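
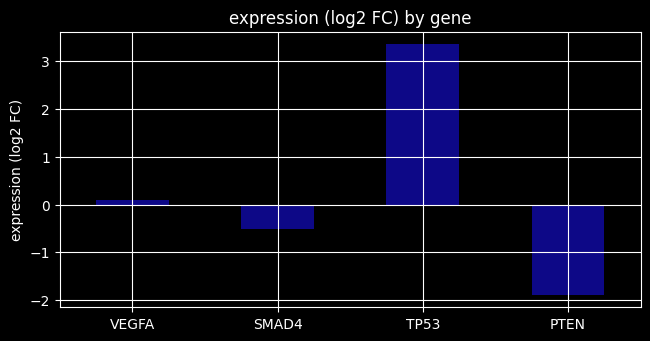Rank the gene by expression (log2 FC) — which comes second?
VEGFA

Top 3: TP53 ≈ 3.5, VEGFA ≈ 0.0, SMAD4 ≈ -0.5.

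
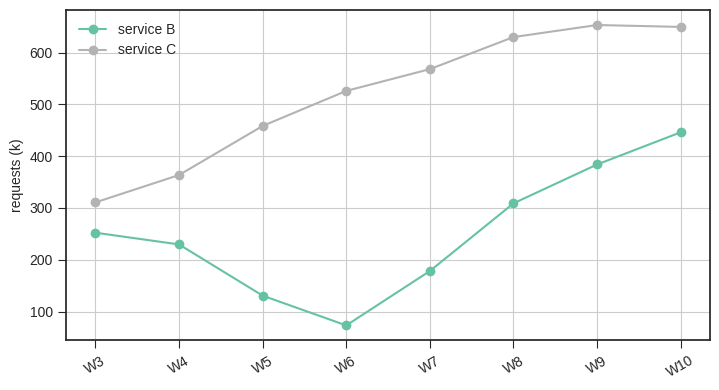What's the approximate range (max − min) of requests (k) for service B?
≈ 400

Max W10 ≈ 450, min W6 ≈ 50; range ≈ 400.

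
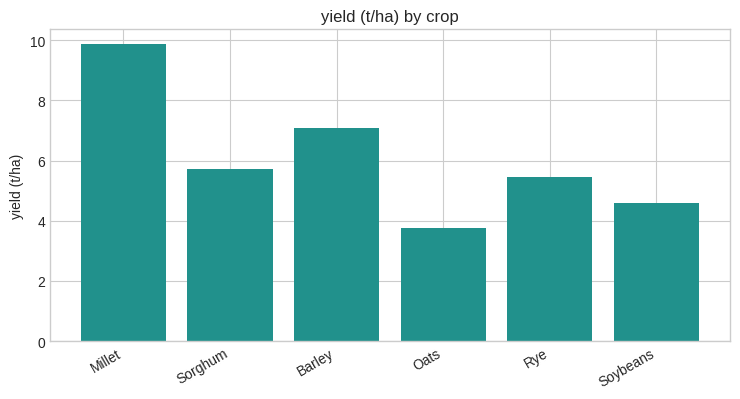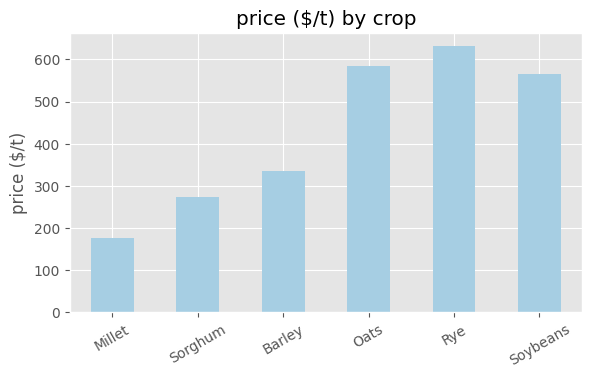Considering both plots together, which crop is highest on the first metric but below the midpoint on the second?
Millet

Chart 2 median price ($/t) ≈ 500; below-median crops: Millet, Sorghum, Barley. Among those, Millet has the highest yield (t/ha) (≈ 10).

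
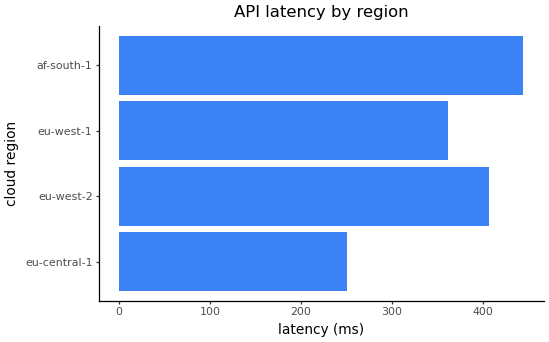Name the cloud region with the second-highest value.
Top 3: af-south-1 ≈ 450, eu-west-2 ≈ 400, eu-west-1 ≈ 350.

eu-west-2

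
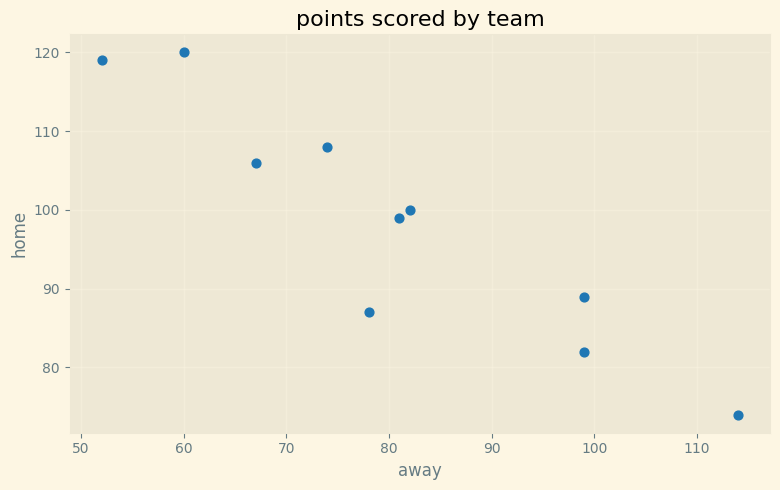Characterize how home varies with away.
negative, strong

Points are negatively correlated; strong (|r| ≈ 0.9).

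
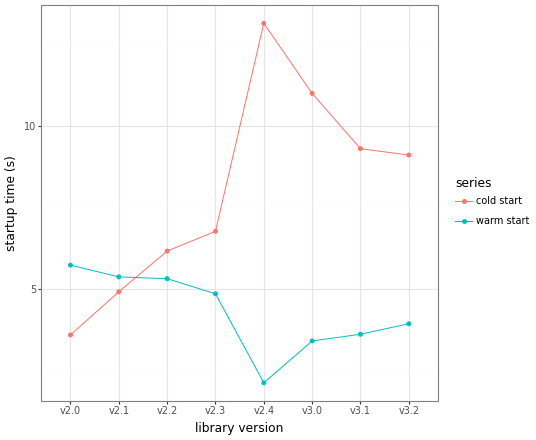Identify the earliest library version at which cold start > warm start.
v2.1: cold start ≈ 5 vs warm start ≈ 5 (not yet); v2.2: cold start ≈ 6 vs warm start ≈ 5 (first crossover).

v2.2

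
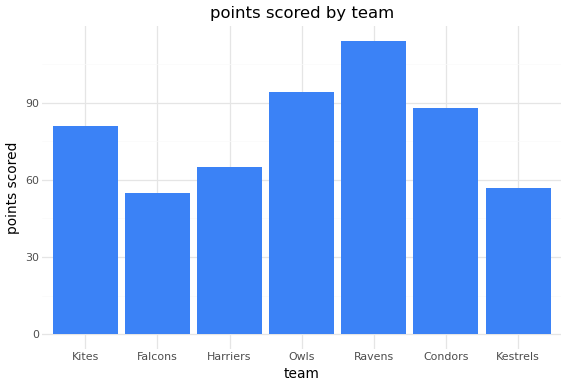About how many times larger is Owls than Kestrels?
Owls ≈ 90, Kestrels ≈ 60; 90/60 ≈ 1.5.

≈ 1.5×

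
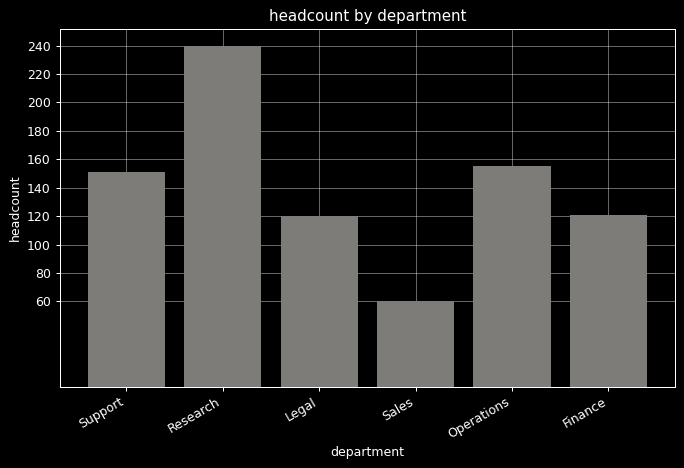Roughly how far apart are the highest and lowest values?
Max Research ≈ 240, min Sales ≈ 60; range ≈ 180.

≈ 180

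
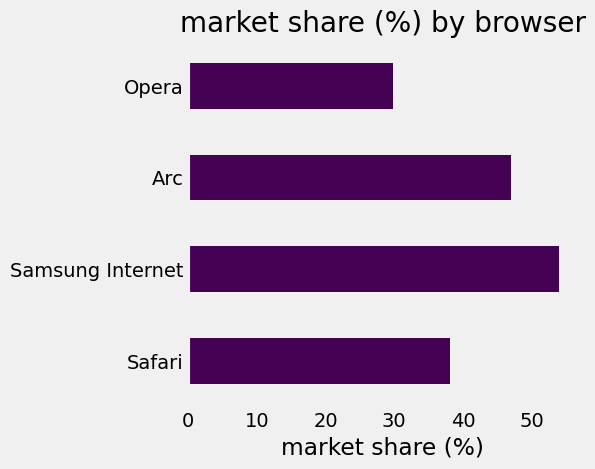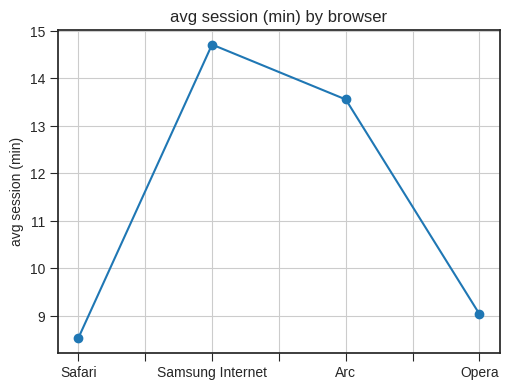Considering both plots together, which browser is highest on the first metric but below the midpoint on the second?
Safari

Chart 2 median avg session (min) ≈ 12; below-median browsers: Safari, Opera. Among those, Safari has the highest market share (%) (≈ 40).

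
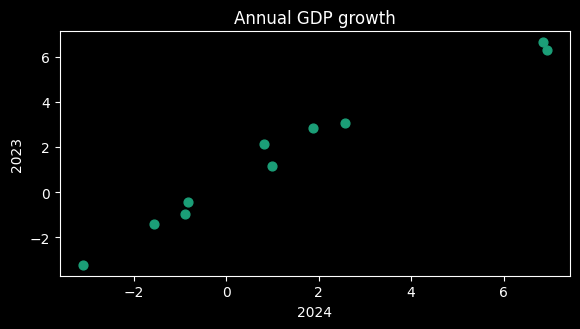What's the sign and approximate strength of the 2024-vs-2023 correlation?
Points are positively correlated; strong (|r| ≈ 1.0).

positive, strong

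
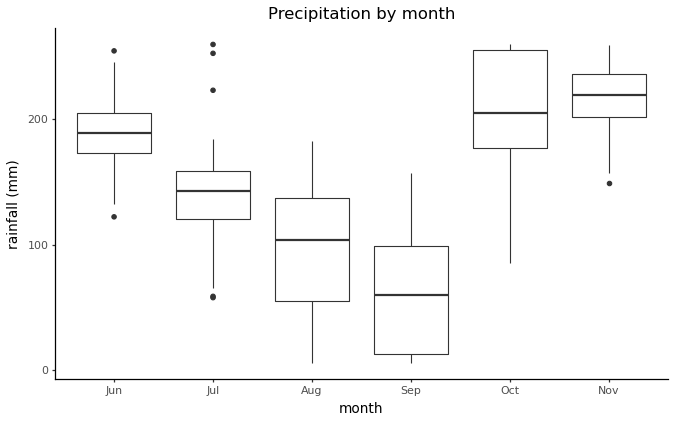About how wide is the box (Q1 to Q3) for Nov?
≈ 40

Q3 ≈ 240, Q1 ≈ 200; IQR ≈ 40.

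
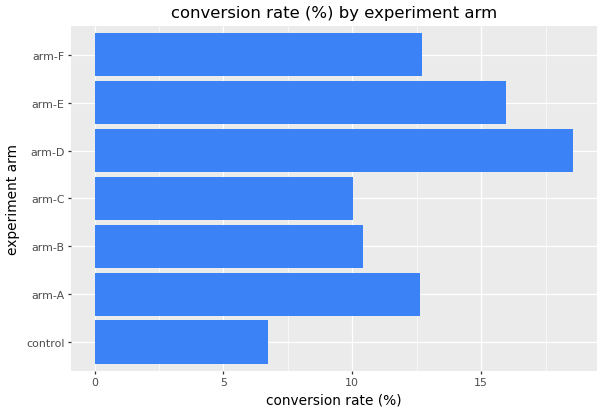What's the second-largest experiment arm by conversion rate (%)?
Top 3: arm-D ≈ 18, arm-E ≈ 16, arm-F ≈ 12.

arm-E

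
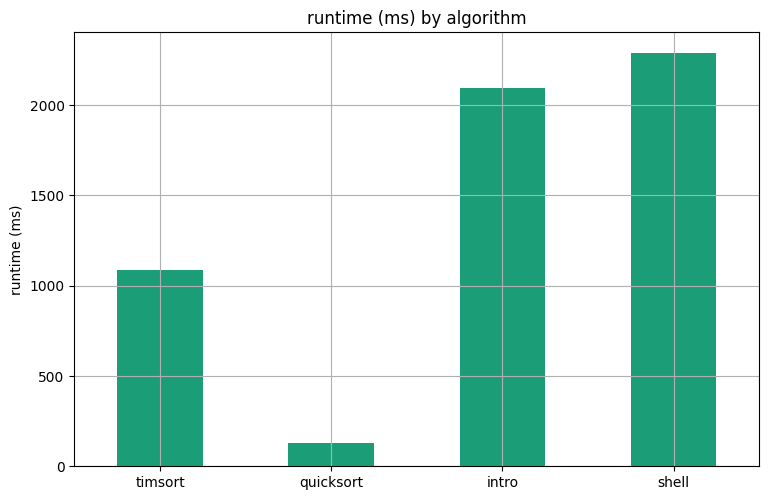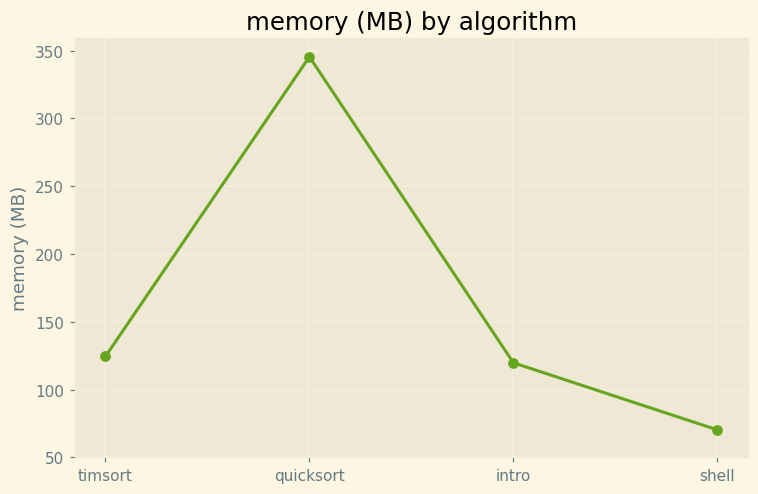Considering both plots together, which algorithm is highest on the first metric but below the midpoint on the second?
Chart 2 median memory (MB) ≈ 100; below-median algorithms: intro, shell. Among those, shell has the highest runtime (ms) (≈ 2500).

shell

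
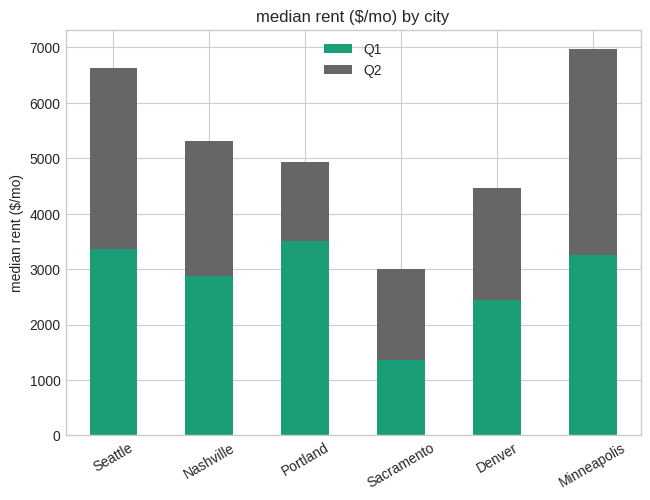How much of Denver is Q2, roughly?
Q2 top ≈ 4000, bottom ≈ 2000; segment ≈ 2000.

≈ 2000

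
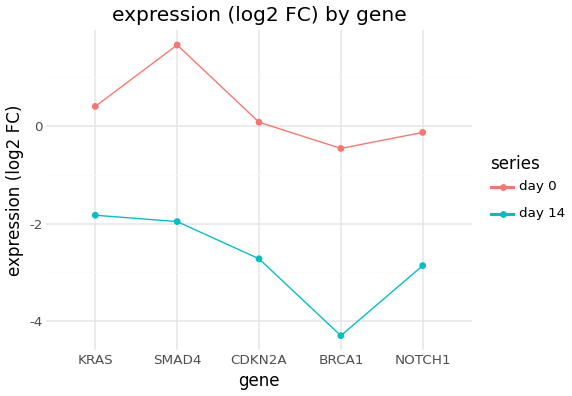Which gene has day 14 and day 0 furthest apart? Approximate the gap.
BRCA1, ≈ 4.0 log2 FC

BRCA1: day 14 ≈ -4.5, day 0 ≈ -0.5 → gap ≈ 4.0. Next-largest (SMAD4) is only ≈ 3.5.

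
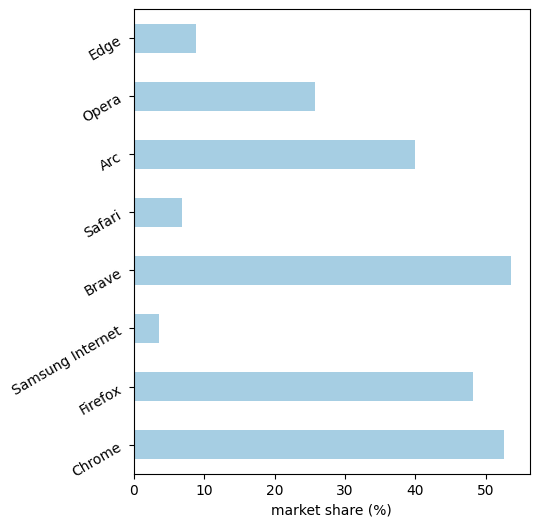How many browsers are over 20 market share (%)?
5

Above 20: Chrome, Firefox, Brave, Arc, Opera.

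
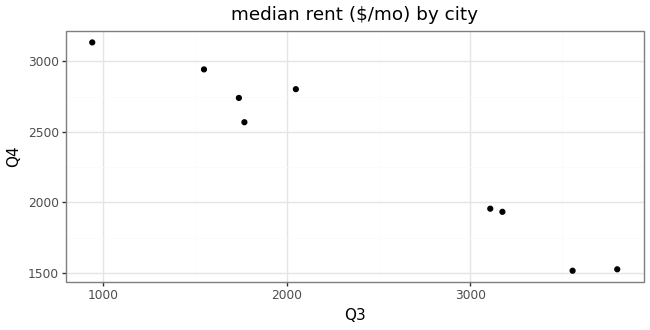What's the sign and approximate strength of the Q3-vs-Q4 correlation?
Points are negatively correlated; strong (|r| ≈ 1.0).

negative, strong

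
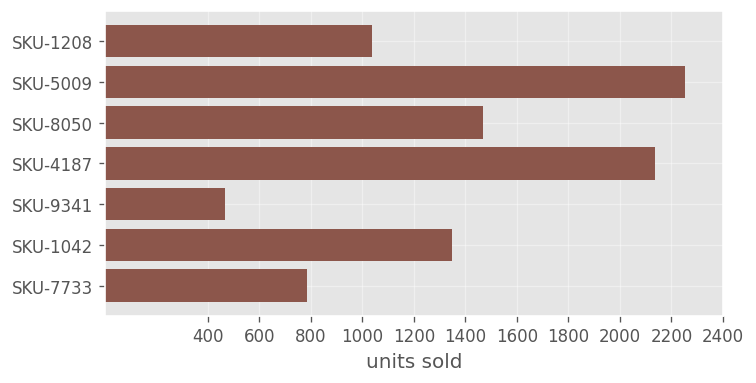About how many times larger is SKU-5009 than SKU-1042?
≈ 1.57×

SKU-5009 ≈ 2200, SKU-1042 ≈ 1400; 2200/1400 ≈ 1.57.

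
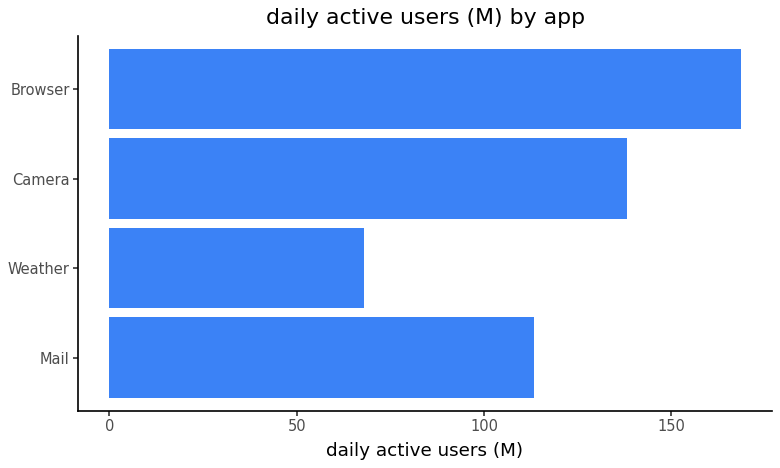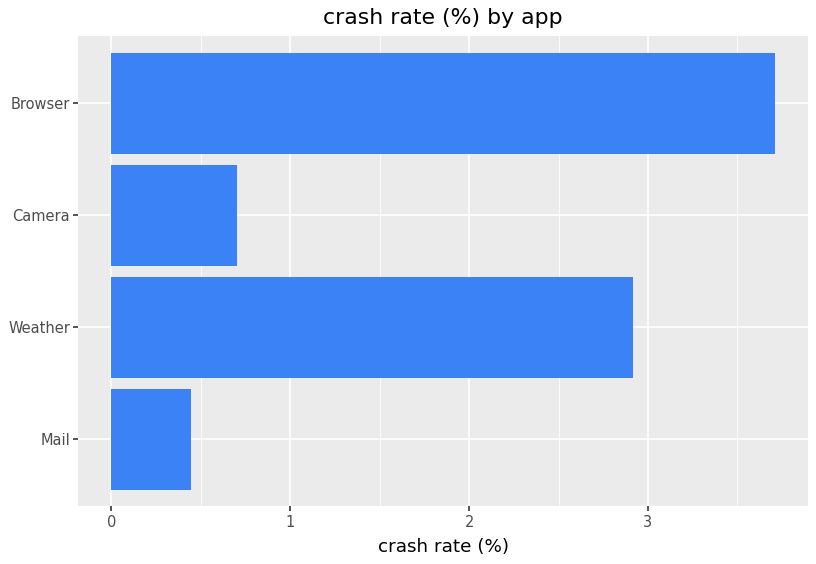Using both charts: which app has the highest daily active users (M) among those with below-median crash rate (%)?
Chart 2 median crash rate (%) ≈ 2; below-median apps: Mail, Camera. Among those, Camera has the highest daily active users (M) (≈ 140).

Camera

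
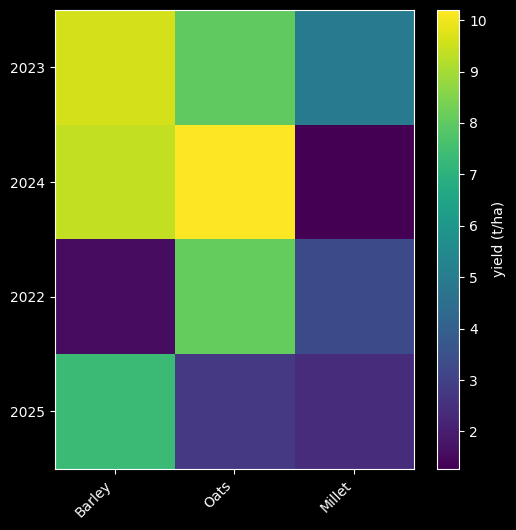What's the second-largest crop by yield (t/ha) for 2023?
Oats

Top 3 for 2023: Barley ≈ 10, Oats ≈ 8, Millet ≈ 5.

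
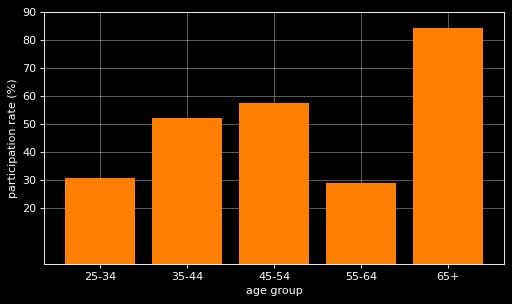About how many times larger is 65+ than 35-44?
65+ ≈ 80, 35-44 ≈ 50; 80/50 ≈ 1.6.

≈ 1.6×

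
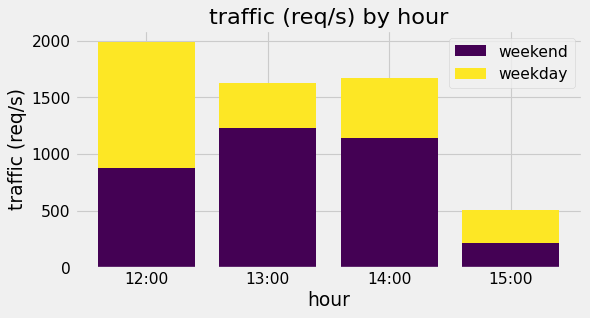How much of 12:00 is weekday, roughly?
≈ 1200

weekday top ≈ 2000, bottom ≈ 800; segment ≈ 1200.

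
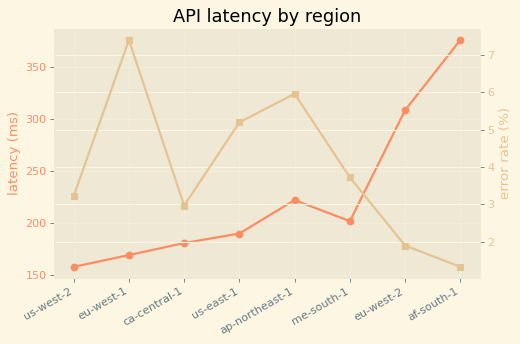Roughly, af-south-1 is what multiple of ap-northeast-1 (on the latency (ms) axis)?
af-south-1 ≈ 380, ap-northeast-1 ≈ 220; 380/220 ≈ 1.73.

≈ 1.73×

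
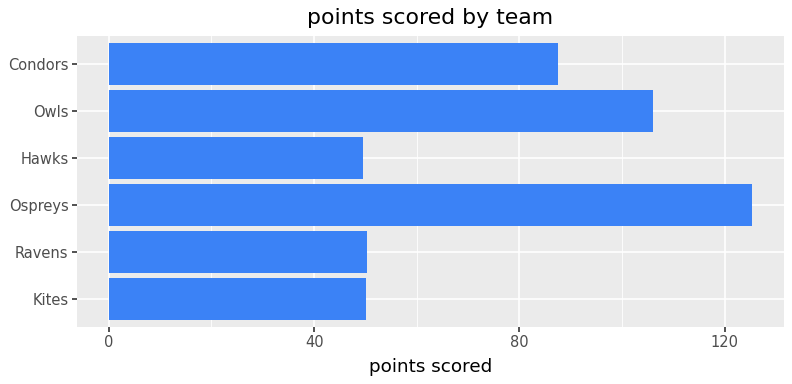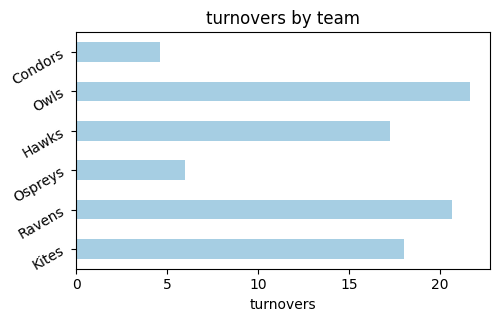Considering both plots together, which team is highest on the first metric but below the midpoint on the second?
Ospreys

Chart 2 median turnovers ≈ 18; below-median teams: Ospreys, Hawks, Condors. Among those, Ospreys has the highest points scored (≈ 120).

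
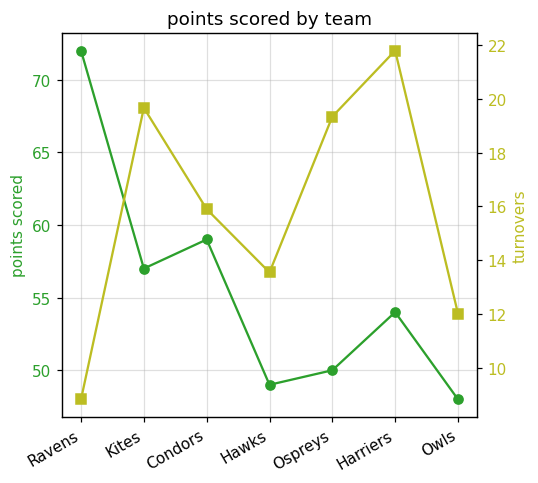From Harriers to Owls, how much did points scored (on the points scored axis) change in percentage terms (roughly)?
Harriers ≈ 54, Owls ≈ 48; (48 − 54) / 54 ≈ -11.1%.

≈ -11.1%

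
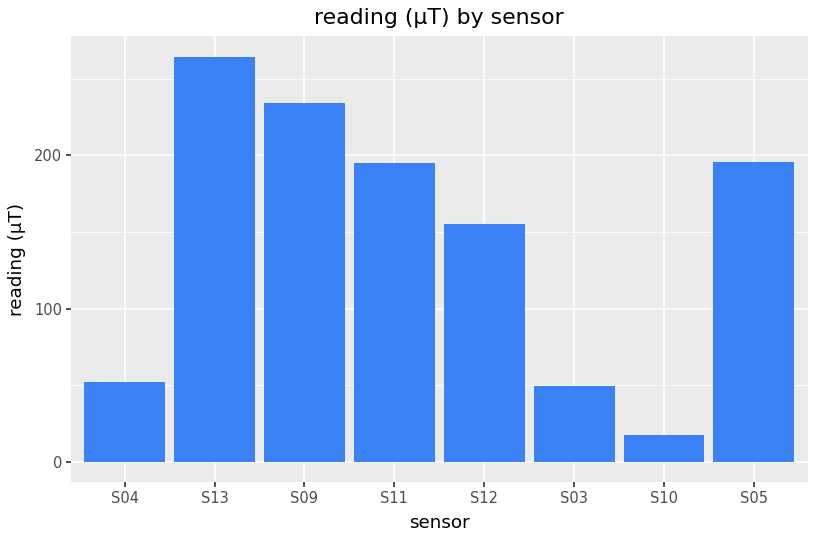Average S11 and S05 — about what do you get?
(200 + 200) / 2 ≈ 200.

≈ 200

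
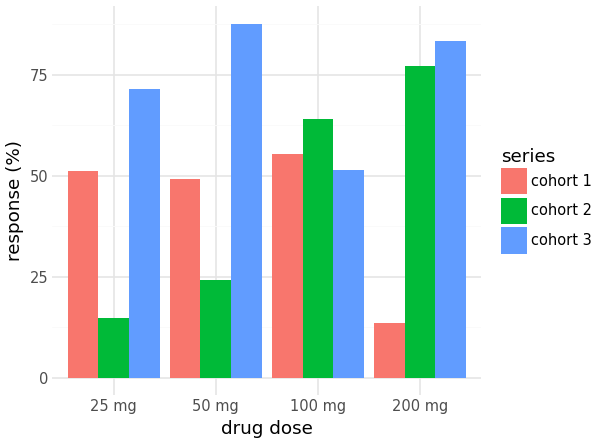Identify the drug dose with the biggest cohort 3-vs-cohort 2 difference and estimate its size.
50 mg, ≈ 70 %

50 mg: cohort 3 ≈ 90, cohort 2 ≈ 20 → gap ≈ 70. Next-largest (25 mg) is only ≈ 60.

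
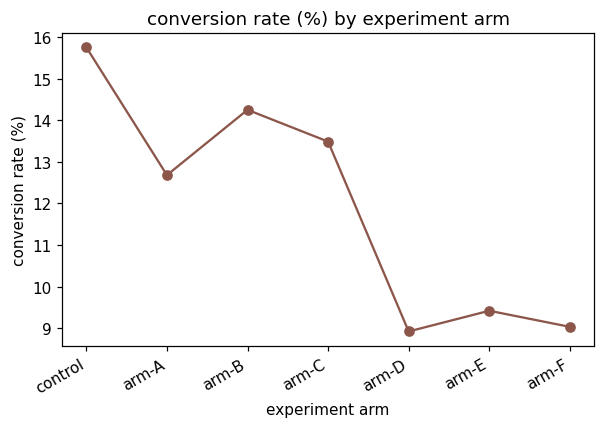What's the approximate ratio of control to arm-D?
control ≈ 16, arm-D ≈ 9; 16/9 ≈ 1.78.

≈ 1.78×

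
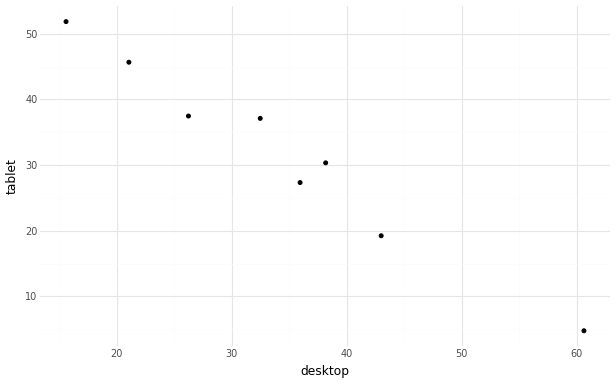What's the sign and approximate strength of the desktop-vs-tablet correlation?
Points are negatively correlated; strong (|r| ≈ 1.0).

negative, strong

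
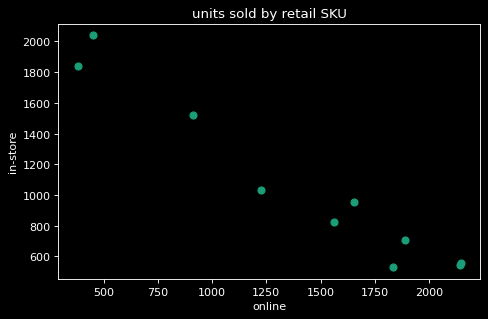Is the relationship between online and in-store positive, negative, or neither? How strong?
Points are negatively correlated; strong (|r| ≈ 1.0).

negative, strong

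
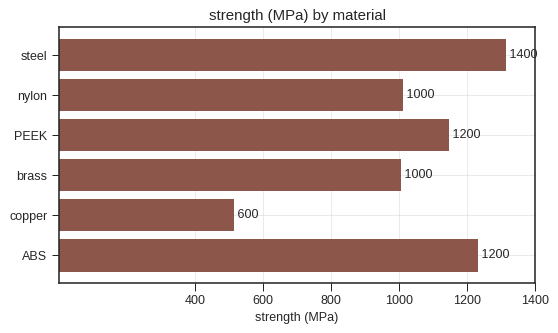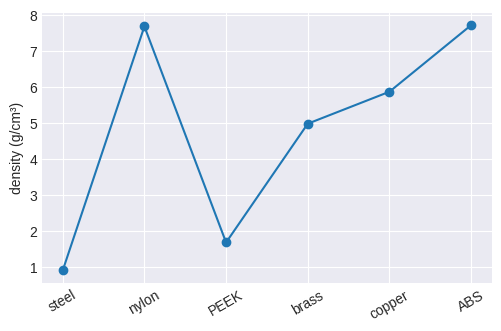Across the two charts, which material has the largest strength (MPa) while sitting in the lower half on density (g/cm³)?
Chart 2 median density (g/cm³) ≈ 5; below-median materials: steel, PEEK, brass. Among those, steel has the highest strength (MPa) (≈ 1400).

steel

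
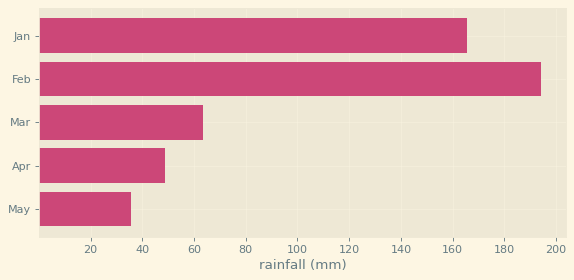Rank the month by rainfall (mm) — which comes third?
Top 4: Feb ≈ 200, Jan ≈ 160, Mar ≈ 60, Apr ≈ 40.

Mar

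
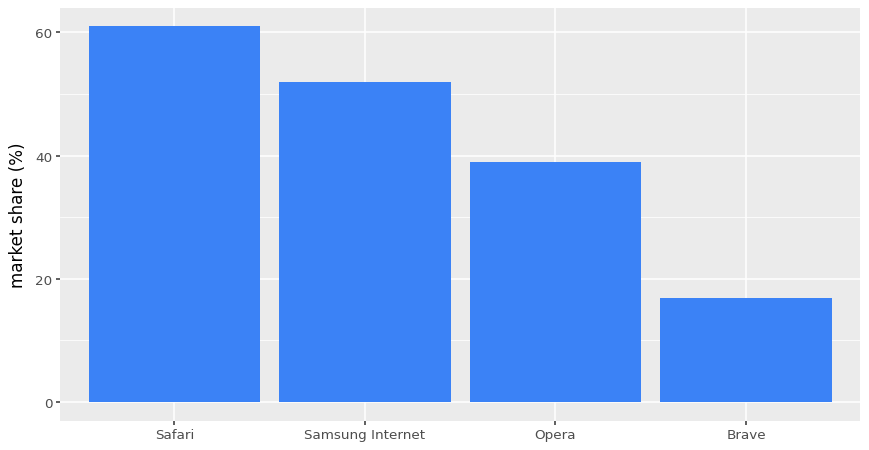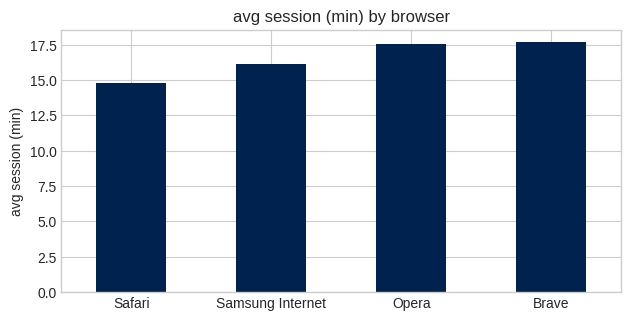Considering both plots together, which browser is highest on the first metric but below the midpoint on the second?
Safari

Chart 2 median avg session (min) ≈ 16; below-median browsers: Safari, Samsung Internet. Among those, Safari has the highest market share (%) (≈ 60).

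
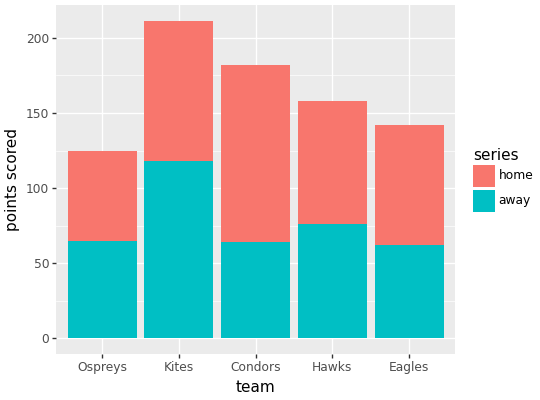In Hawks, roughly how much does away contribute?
away top ≈ 80, bottom ≈ 0; segment ≈ 80.

≈ 80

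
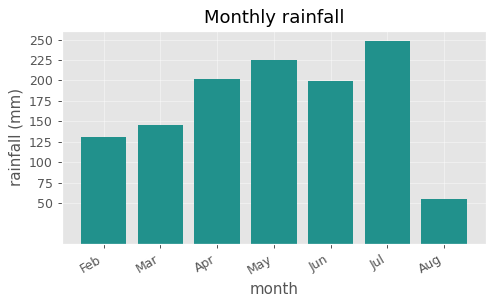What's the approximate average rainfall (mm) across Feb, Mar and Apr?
(125 + 150 + 200) / 3 ≈ 158.

≈ 158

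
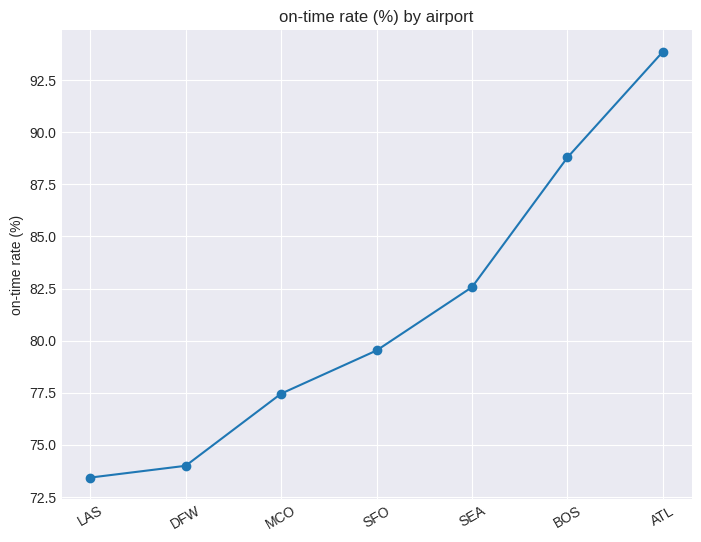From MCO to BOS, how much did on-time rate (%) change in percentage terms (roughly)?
≈ +12.8%

MCO ≈ 78, BOS ≈ 88; (88 − 78) / 78 ≈ +12.8%.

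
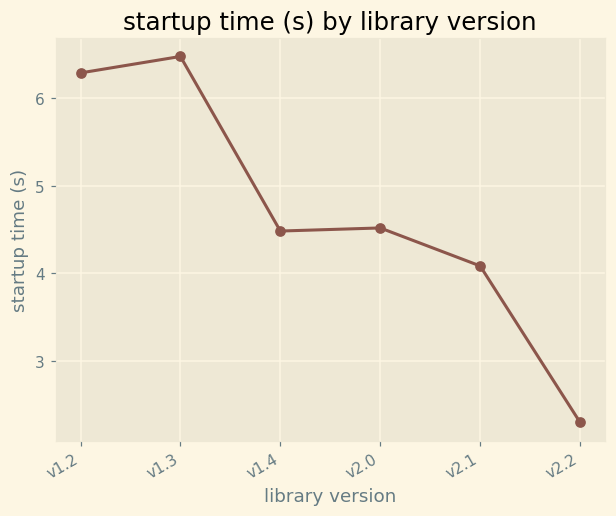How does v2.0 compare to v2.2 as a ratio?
≈ 1.8×

v2.0 ≈ 4.5, v2.2 ≈ 2.5; 4.5/2.5 ≈ 1.8.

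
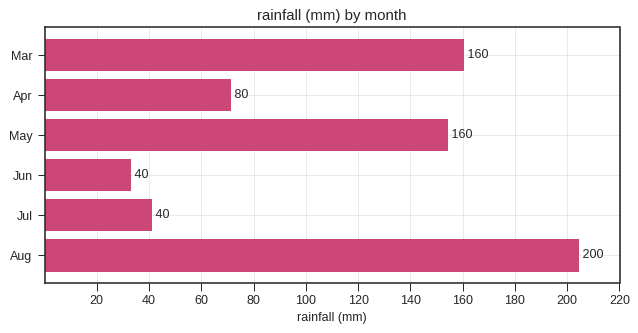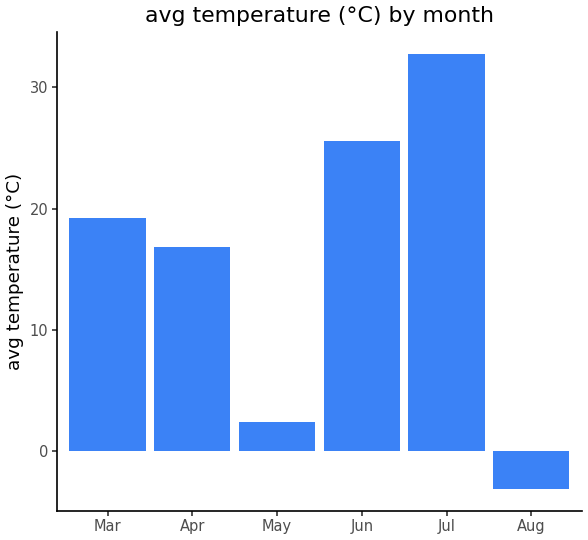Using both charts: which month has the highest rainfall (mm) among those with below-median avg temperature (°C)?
Chart 2 median avg temperature (°C) ≈ 20; below-median months: Apr, May, Aug. Among those, Aug has the highest rainfall (mm) (≈ 200).

Aug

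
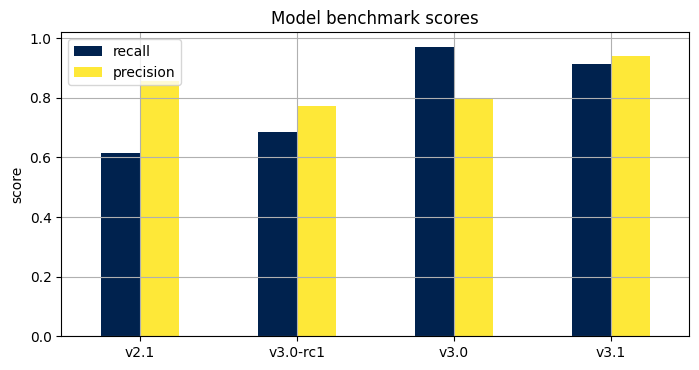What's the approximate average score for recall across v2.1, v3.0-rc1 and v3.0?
≈ 0.77

(0.6 + 0.7 + 1.0) / 3 ≈ 0.77.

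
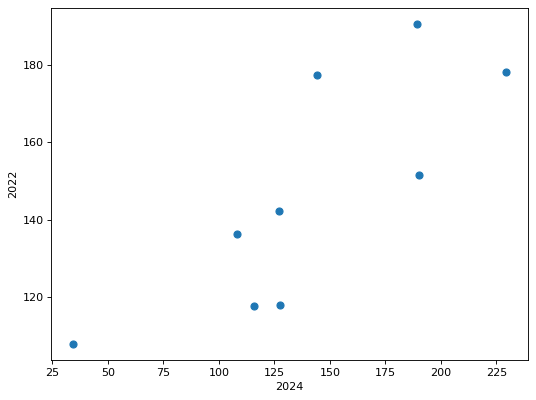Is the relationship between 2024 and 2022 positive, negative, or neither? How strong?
positive, strong

Points are positively correlated; strong (|r| ≈ 0.8).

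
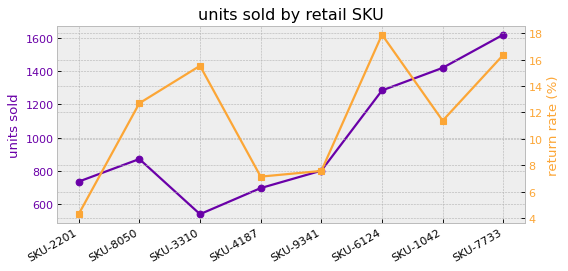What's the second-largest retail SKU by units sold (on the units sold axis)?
SKU-1042

Top 3 (on the units sold axis): SKU-7733 ≈ 1600, SKU-1042 ≈ 1400, SKU-6124 ≈ 1300.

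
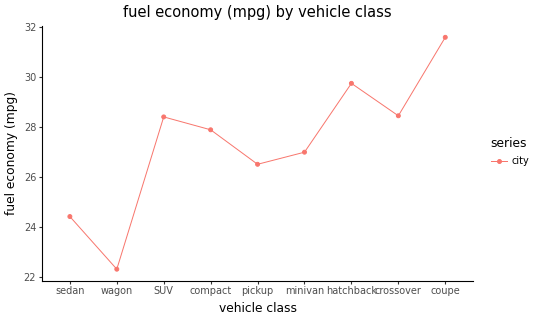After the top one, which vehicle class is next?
hatchback

Top 3: coupe ≈ 32, hatchback ≈ 30, crossover ≈ 28.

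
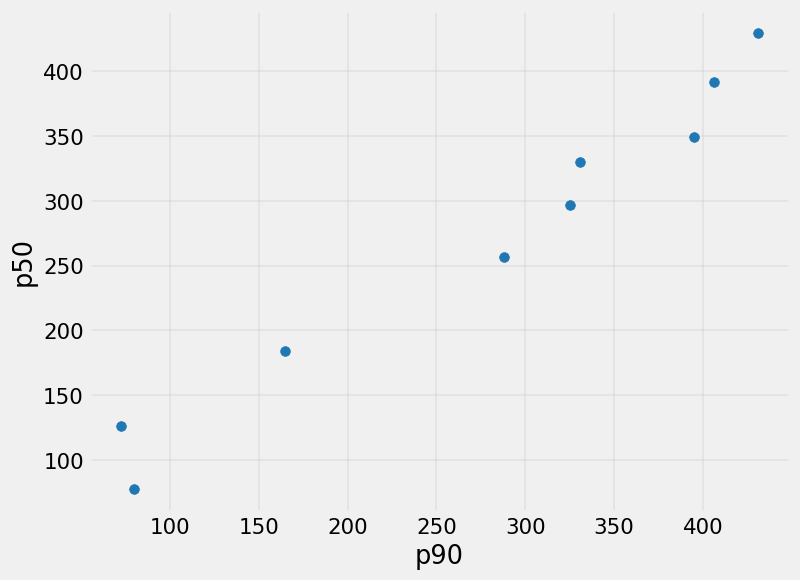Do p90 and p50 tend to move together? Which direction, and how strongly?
positive, strong

Points are positively correlated; strong (|r| ≈ 1.0).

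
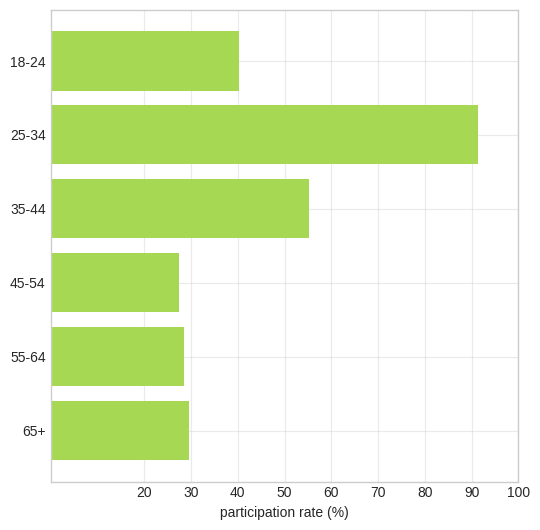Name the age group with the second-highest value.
Top 3: 25-34 ≈ 90, 35-44 ≈ 60, 18-24 ≈ 40.

35-44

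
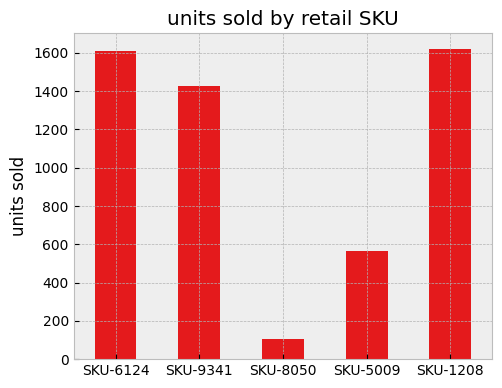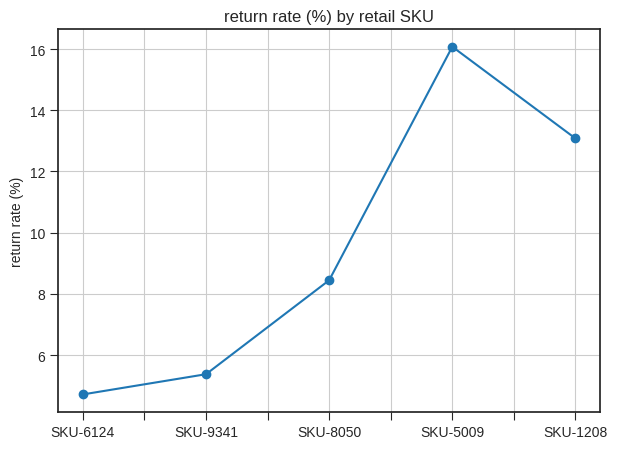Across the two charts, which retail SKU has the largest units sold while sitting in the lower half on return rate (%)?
SKU-6124

Chart 2 median return rate (%) ≈ 8; below-median retail SKUs: SKU-6124, SKU-9341. Among those, SKU-6124 has the highest units sold (≈ 1600).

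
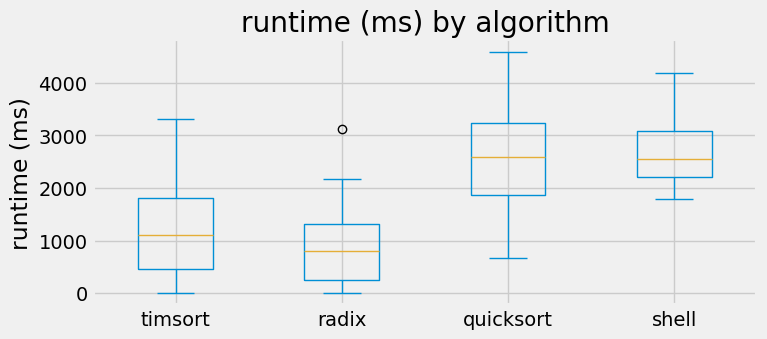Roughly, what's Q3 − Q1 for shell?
Q3 ≈ 3000, Q1 ≈ 2200; IQR ≈ 800.

≈ 800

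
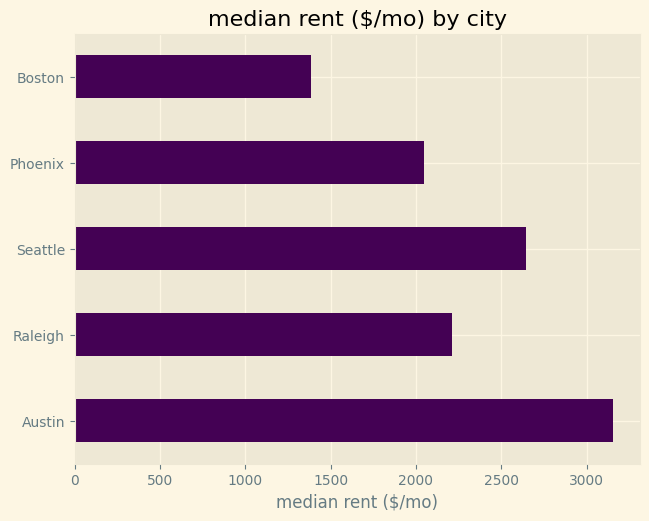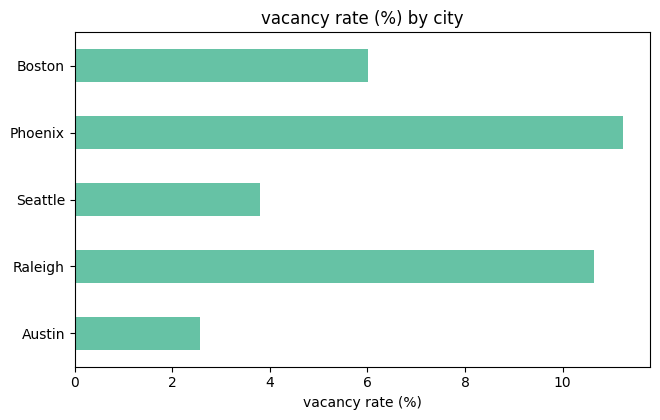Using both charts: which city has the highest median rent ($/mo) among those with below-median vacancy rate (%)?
Chart 2 median vacancy rate (%) ≈ 6; below-median cities: Austin, Seattle. Among those, Austin has the highest median rent ($/mo) (≈ 3000).

Austin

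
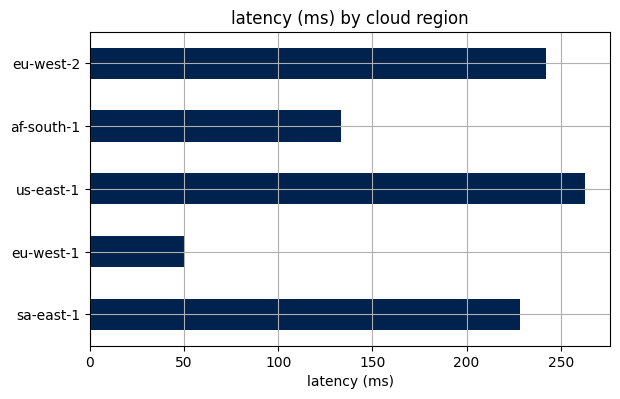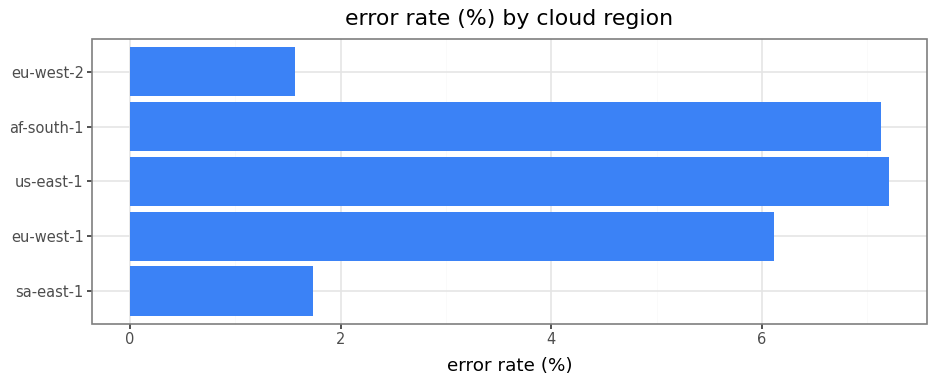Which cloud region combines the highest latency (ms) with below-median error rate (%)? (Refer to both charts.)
Chart 2 median error rate (%) ≈ 6; below-median cloud regions: sa-east-1, eu-west-2. Among those, eu-west-2 has the highest latency (ms) (≈ 250).

eu-west-2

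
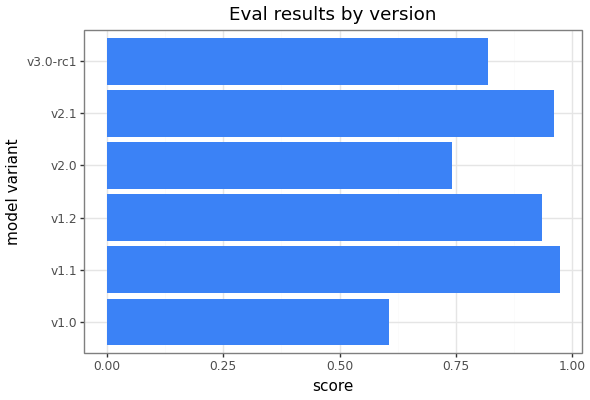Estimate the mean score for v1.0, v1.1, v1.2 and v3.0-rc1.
≈ 0.83

(0.6 + 1.0 + 0.9 + 0.8) / 4 ≈ 0.83.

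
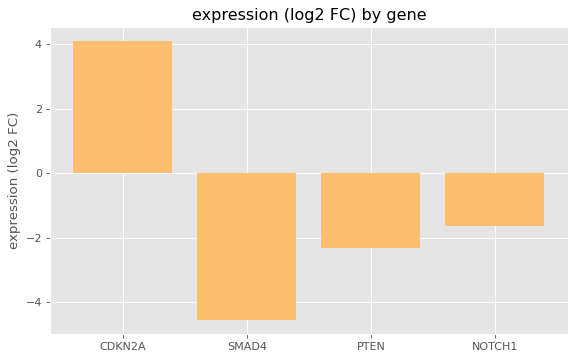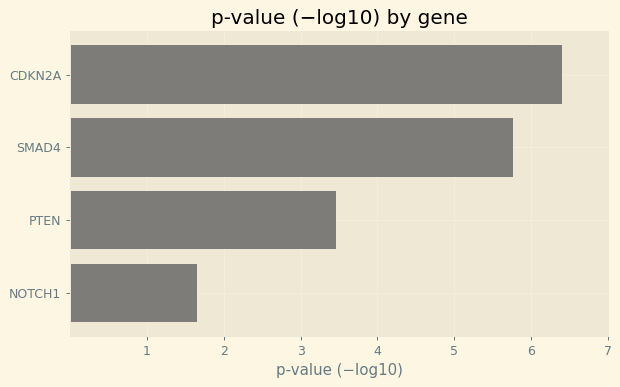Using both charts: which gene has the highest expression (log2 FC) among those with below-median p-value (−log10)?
NOTCH1

Chart 2 median p-value (−log10) ≈ 5; below-median genes: PTEN, NOTCH1. Among those, NOTCH1 has the highest expression (log2 FC) (≈ -1.5).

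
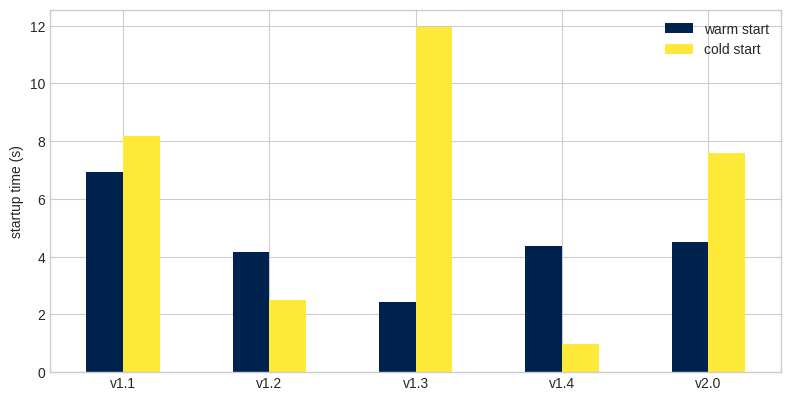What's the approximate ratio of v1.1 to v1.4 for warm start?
v1.1 ≈ 7, v1.4 ≈ 4; 7/4 ≈ 1.75.

≈ 1.75×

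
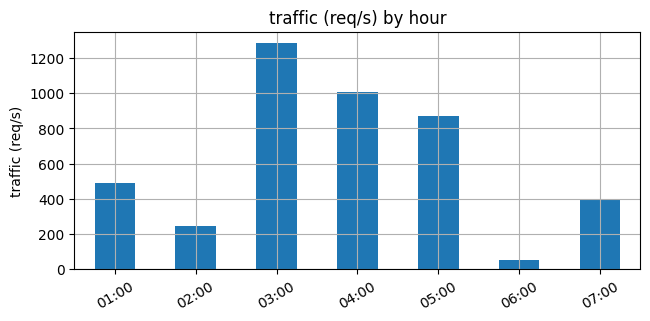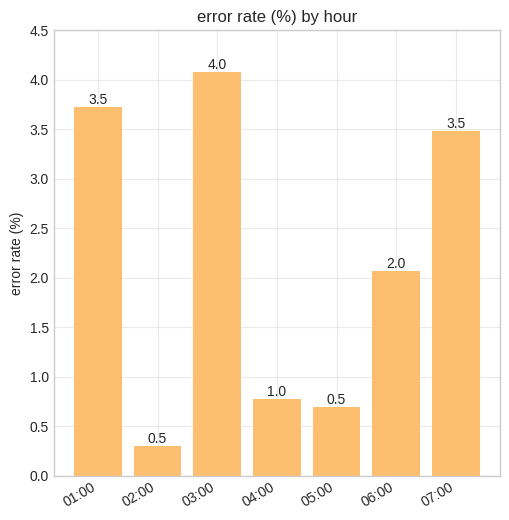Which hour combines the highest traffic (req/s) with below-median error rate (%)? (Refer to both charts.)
04:00

Chart 2 median error rate (%) ≈ 2; below-median hours: 02:00, 04:00, 05:00. Among those, 04:00 has the highest traffic (req/s) (≈ 1000).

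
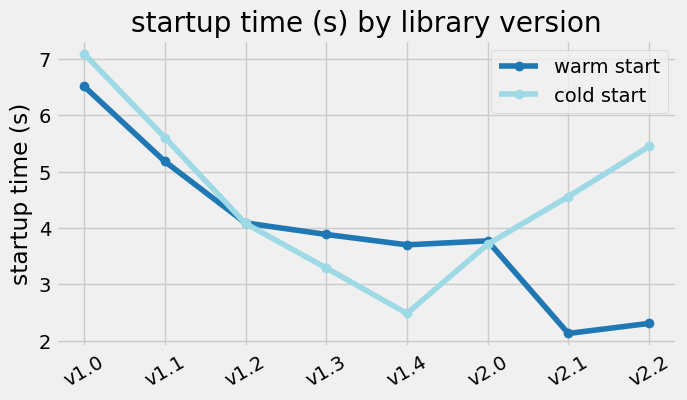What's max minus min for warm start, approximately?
≈ 4.5

Max v1.0 ≈ 6.5, min v2.1 ≈ 2.0; range ≈ 4.5.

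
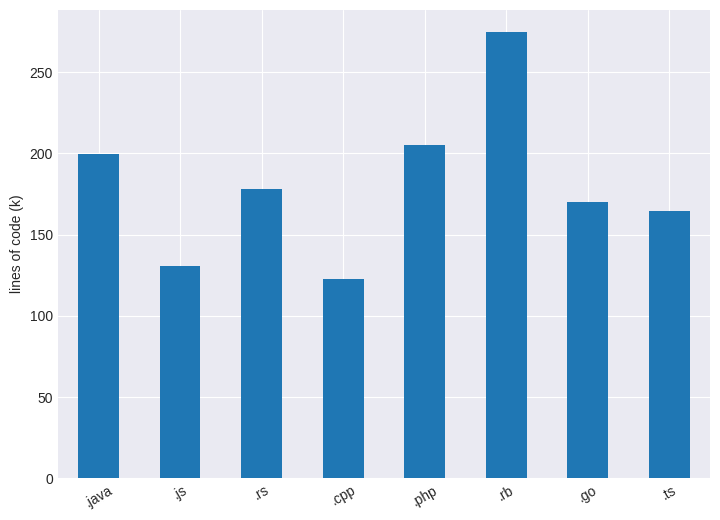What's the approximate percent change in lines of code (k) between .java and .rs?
.java ≈ 200, .rs ≈ 175; (175 − 200) / 200 ≈ -12.5%.

≈ -12.5%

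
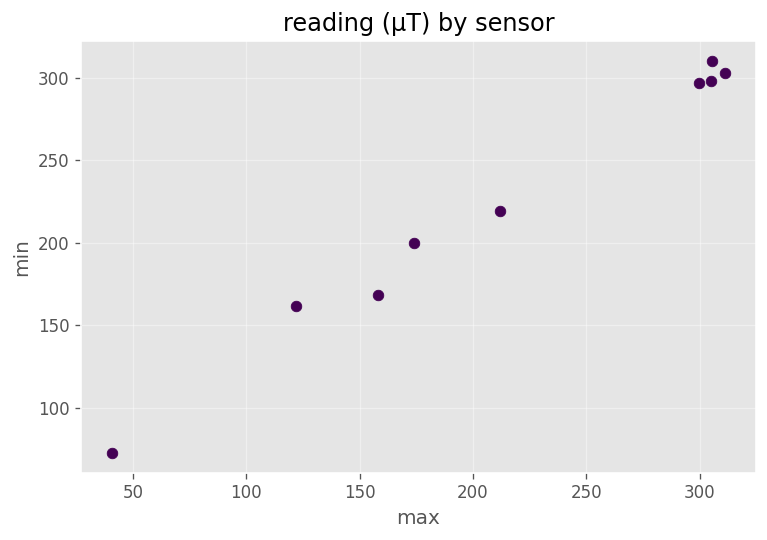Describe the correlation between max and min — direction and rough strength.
Points are positively correlated; strong (|r| ≈ 1.0).

positive, strong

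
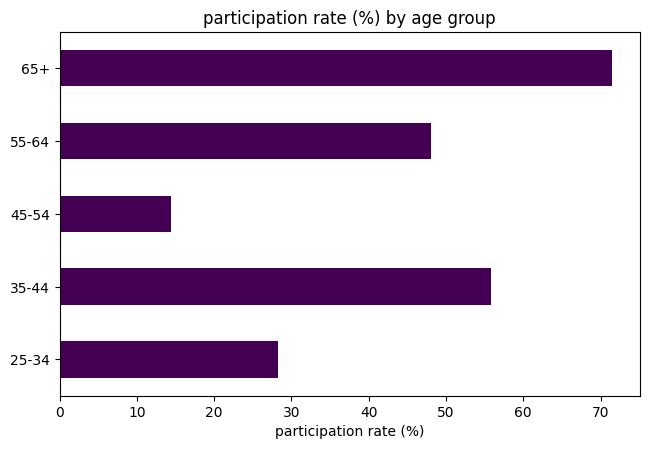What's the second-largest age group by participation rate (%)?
Top 3: 65+ ≈ 70, 35-44 ≈ 60, 55-64 ≈ 50.

35-44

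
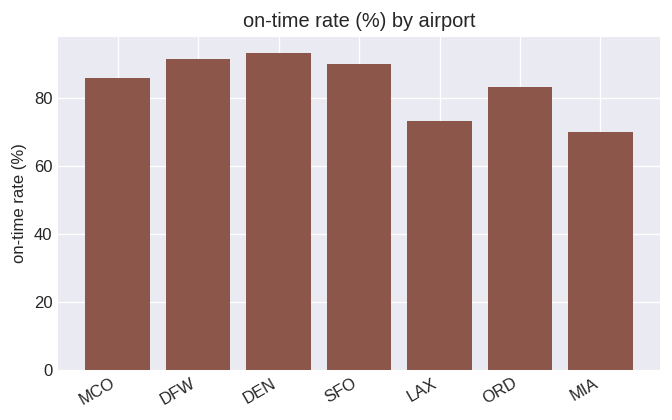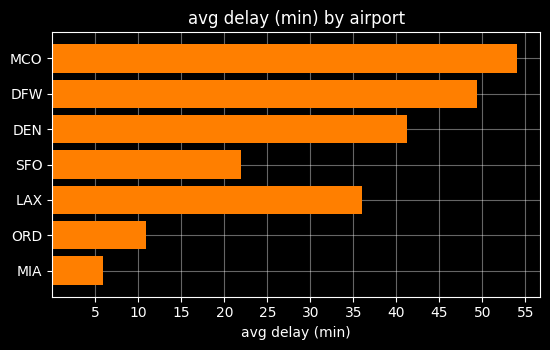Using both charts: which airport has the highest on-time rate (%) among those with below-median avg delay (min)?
Chart 2 median avg delay (min) ≈ 35; below-median airports: SFO, ORD, MIA. Among those, SFO has the highest on-time rate (%) (≈ 90).

SFO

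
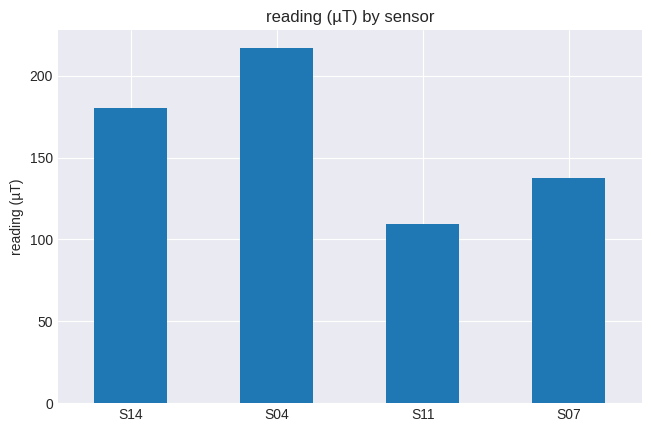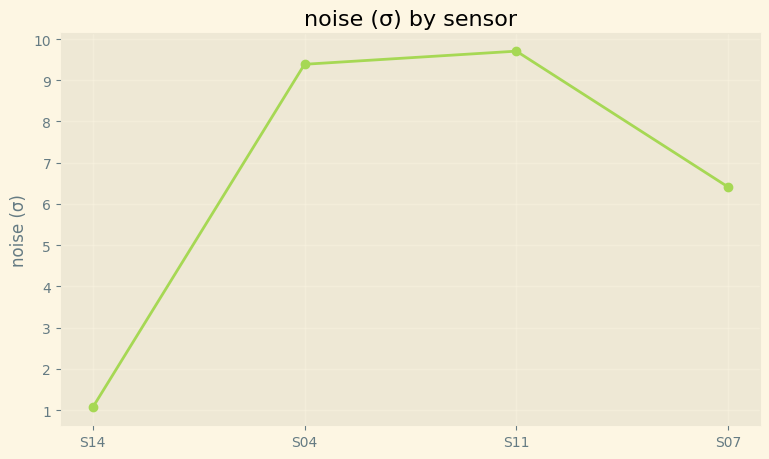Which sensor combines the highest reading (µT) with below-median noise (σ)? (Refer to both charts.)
Chart 2 median noise (σ) ≈ 8; below-median sensors: S14, S07. Among those, S14 has the highest reading (µT) (≈ 180).

S14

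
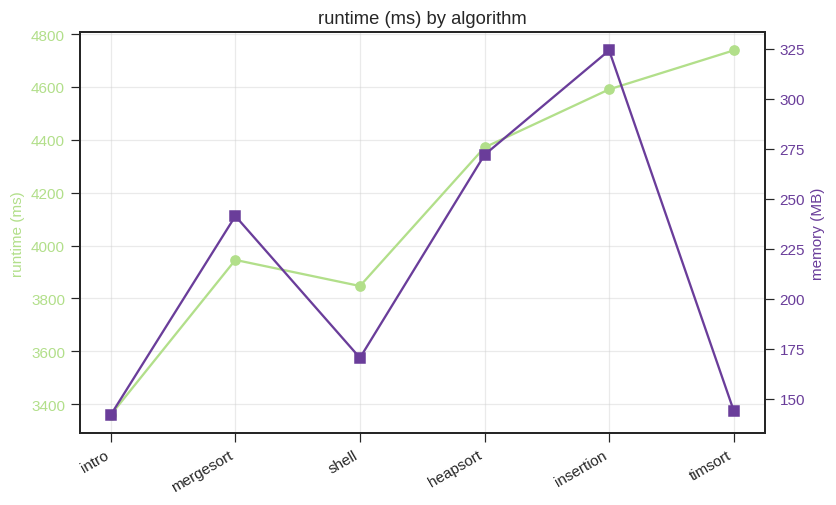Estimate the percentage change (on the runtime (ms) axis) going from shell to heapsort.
shell ≈ 3800, heapsort ≈ 4400; (4400 − 3800) / 3800 ≈ +15.8%.

≈ +15.8%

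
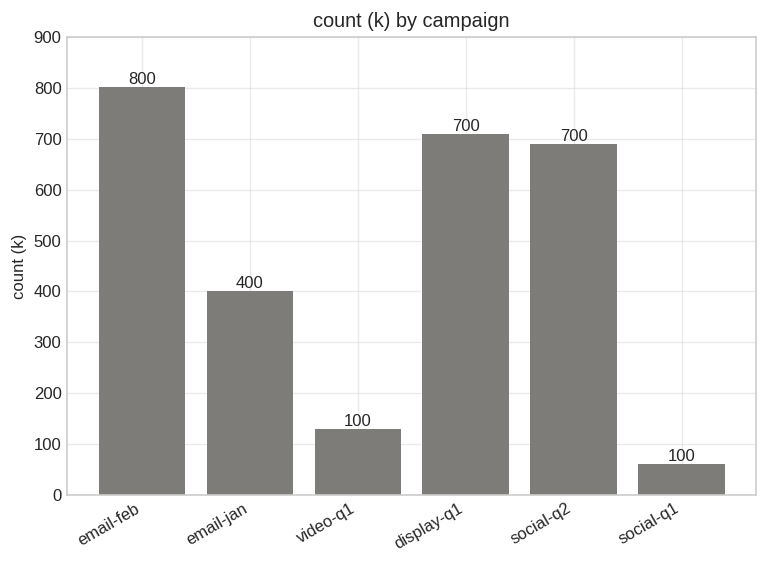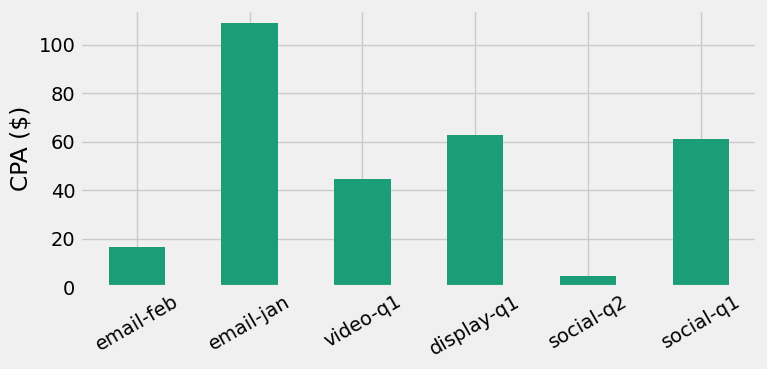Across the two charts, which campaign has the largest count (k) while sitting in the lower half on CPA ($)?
email-feb

Chart 2 median CPA ($) ≈ 50; below-median campaigns: email-feb, video-q1, social-q2. Among those, email-feb has the highest count (k) (≈ 800).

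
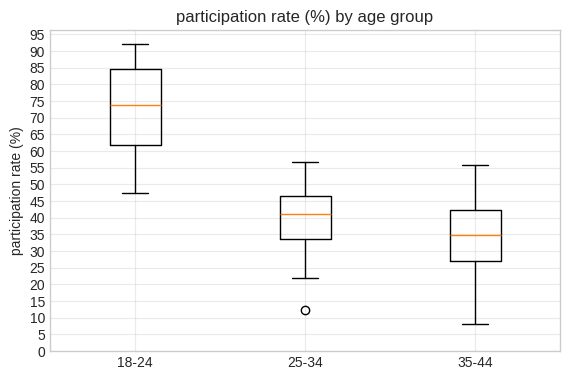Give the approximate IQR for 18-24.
Q3 ≈ 85, Q1 ≈ 60; IQR ≈ 25.

≈ 25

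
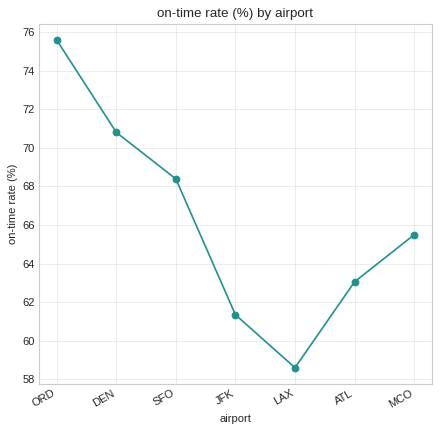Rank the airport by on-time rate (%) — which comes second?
DEN

Top 3: ORD ≈ 76, DEN ≈ 70, SFO ≈ 68.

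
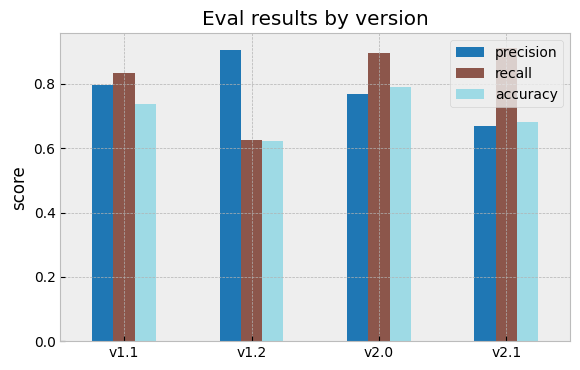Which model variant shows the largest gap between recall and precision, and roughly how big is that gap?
v1.2: recall ≈ 0.6, precision ≈ 0.9 → gap ≈ 0.3. Next-largest (v2.1) is only ≈ 0.2.

v1.2, ≈ 0.3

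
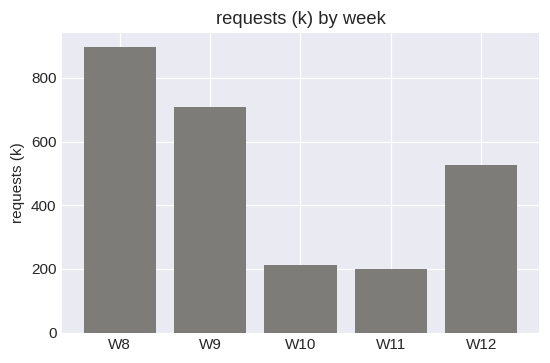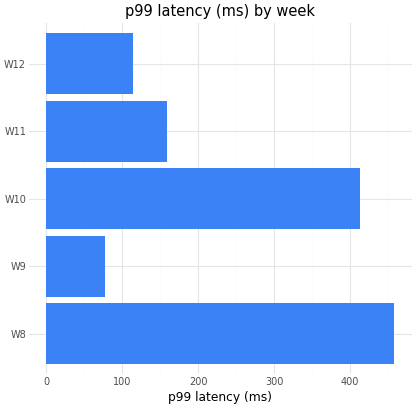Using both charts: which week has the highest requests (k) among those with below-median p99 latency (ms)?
W9

Chart 2 median p99 latency (ms) ≈ 150; below-median weeks: W9, W12. Among those, W9 has the highest requests (k) (≈ 700).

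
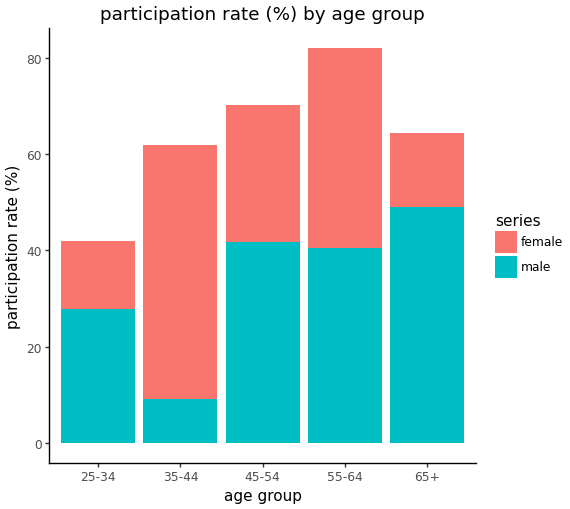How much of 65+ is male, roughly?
≈ 50

male top ≈ 50, bottom ≈ 0; segment ≈ 50.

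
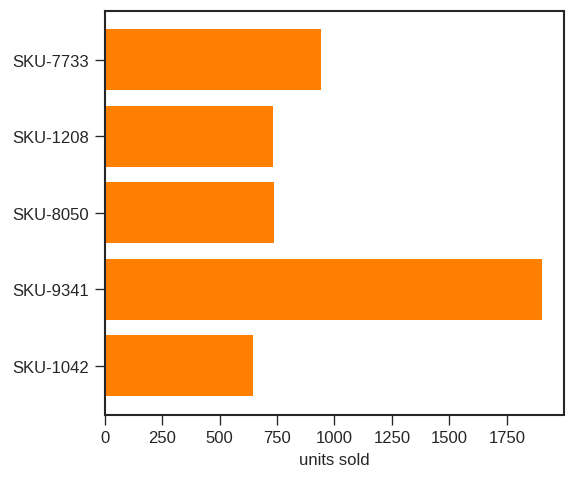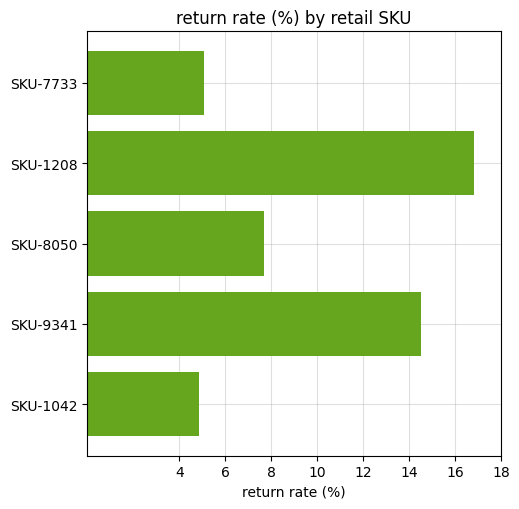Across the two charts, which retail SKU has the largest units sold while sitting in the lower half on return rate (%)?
Chart 2 median return rate (%) ≈ 8; below-median retail SKUs: SKU-7733, SKU-1042. Among those, SKU-7733 has the highest units sold (≈ 1000).

SKU-7733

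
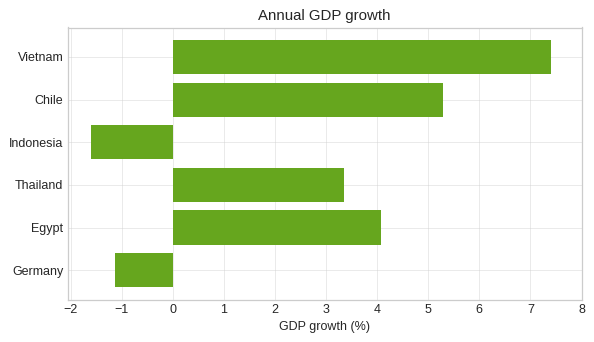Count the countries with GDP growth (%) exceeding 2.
Above 2: Vietnam, Chile, Thailand, Egypt.

4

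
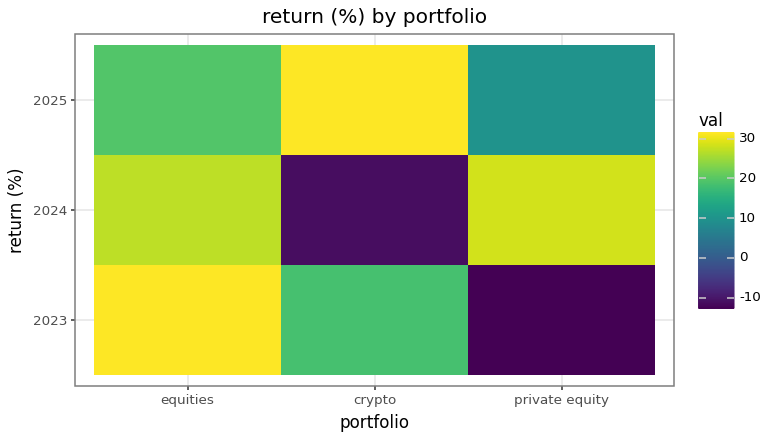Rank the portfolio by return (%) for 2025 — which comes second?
equities

Top 3 for 2025: crypto ≈ 30, equities ≈ 20, private equity ≈ 10.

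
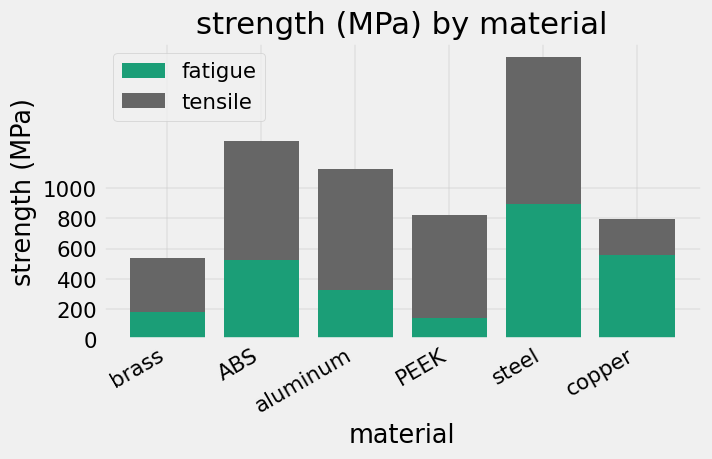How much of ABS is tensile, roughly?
≈ 800

tensile top ≈ 1400, bottom ≈ 600; segment ≈ 800.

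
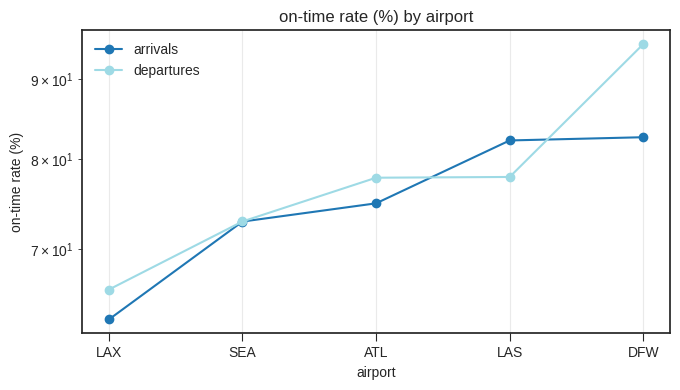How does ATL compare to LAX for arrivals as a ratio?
≈ 1.15×

ATL ≈ 75, LAX ≈ 65; 75/65 ≈ 1.15.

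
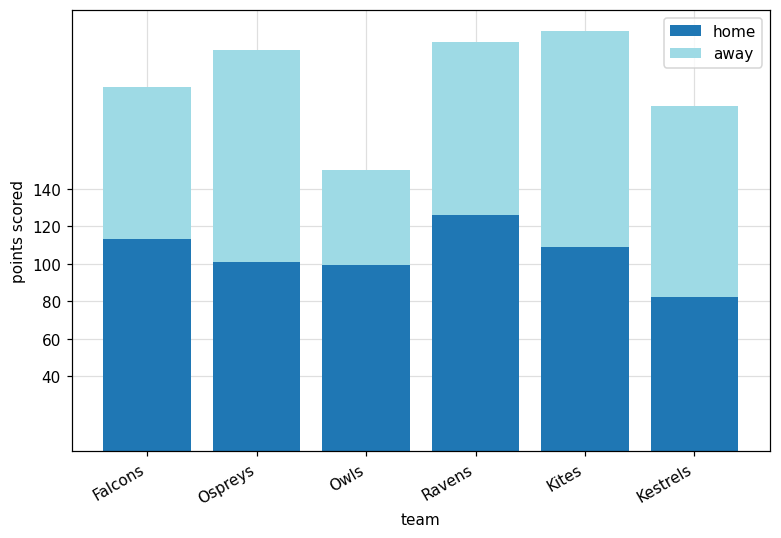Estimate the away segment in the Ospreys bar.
≈ 120

away top ≈ 220, bottom ≈ 100; segment ≈ 120.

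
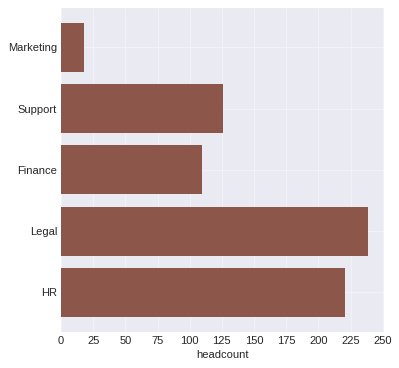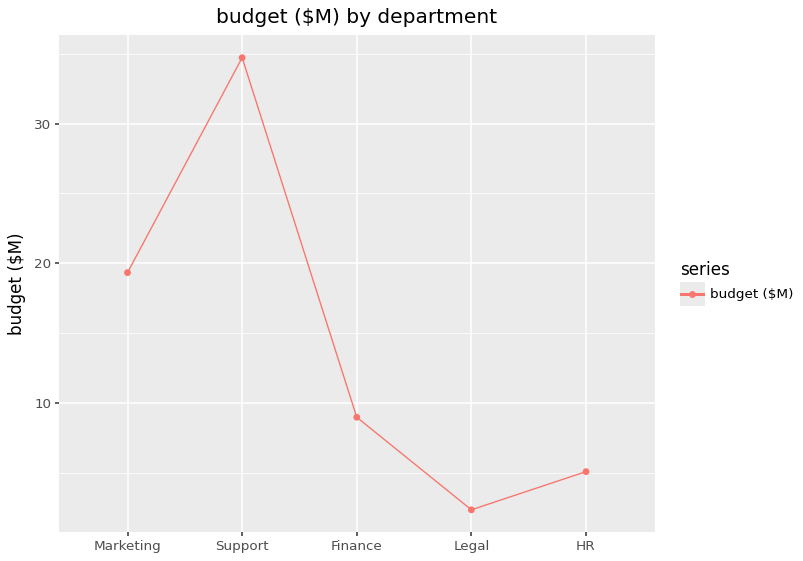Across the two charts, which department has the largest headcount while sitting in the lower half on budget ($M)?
Chart 2 median budget ($M) ≈ 10; below-median departments: Legal, HR. Among those, Legal has the highest headcount (≈ 250).

Legal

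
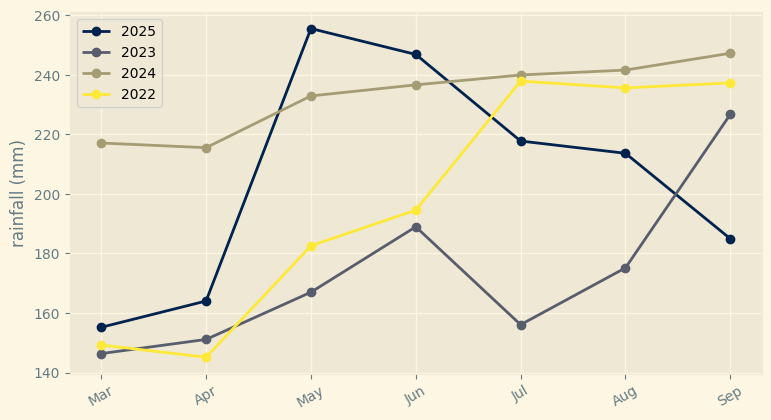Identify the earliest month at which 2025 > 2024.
Apr: 2025 ≈ 160 vs 2024 ≈ 220 (not yet); May: 2025 ≈ 260 vs 2024 ≈ 230 (first crossover).

May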